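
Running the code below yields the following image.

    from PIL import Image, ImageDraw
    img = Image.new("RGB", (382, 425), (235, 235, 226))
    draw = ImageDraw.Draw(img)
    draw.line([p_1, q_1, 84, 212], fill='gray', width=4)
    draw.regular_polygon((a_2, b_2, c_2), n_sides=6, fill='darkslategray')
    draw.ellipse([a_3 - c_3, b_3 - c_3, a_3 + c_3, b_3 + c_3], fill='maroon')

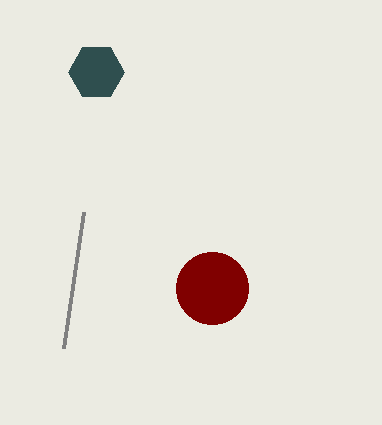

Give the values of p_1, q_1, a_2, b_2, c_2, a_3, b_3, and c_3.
p_1 = 64; q_1 = 348; a_2 = 96; b_2 = 72; c_2 = 28; a_3 = 212; b_3 = 288; c_3 = 36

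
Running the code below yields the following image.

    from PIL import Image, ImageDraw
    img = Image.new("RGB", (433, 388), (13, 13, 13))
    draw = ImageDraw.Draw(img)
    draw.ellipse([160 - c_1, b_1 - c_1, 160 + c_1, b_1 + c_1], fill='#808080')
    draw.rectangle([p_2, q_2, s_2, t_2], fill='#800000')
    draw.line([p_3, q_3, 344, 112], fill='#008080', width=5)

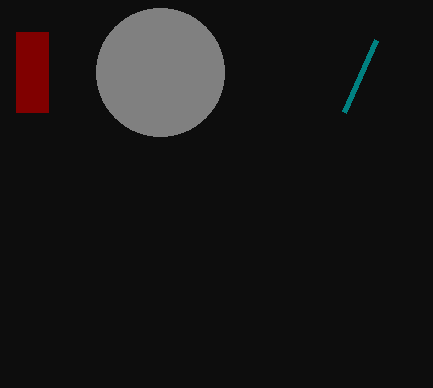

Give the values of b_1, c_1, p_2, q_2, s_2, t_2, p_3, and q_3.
b_1 = 72; c_1 = 64; p_2 = 16; q_2 = 32; s_2 = 48; t_2 = 112; p_3 = 376; q_3 = 40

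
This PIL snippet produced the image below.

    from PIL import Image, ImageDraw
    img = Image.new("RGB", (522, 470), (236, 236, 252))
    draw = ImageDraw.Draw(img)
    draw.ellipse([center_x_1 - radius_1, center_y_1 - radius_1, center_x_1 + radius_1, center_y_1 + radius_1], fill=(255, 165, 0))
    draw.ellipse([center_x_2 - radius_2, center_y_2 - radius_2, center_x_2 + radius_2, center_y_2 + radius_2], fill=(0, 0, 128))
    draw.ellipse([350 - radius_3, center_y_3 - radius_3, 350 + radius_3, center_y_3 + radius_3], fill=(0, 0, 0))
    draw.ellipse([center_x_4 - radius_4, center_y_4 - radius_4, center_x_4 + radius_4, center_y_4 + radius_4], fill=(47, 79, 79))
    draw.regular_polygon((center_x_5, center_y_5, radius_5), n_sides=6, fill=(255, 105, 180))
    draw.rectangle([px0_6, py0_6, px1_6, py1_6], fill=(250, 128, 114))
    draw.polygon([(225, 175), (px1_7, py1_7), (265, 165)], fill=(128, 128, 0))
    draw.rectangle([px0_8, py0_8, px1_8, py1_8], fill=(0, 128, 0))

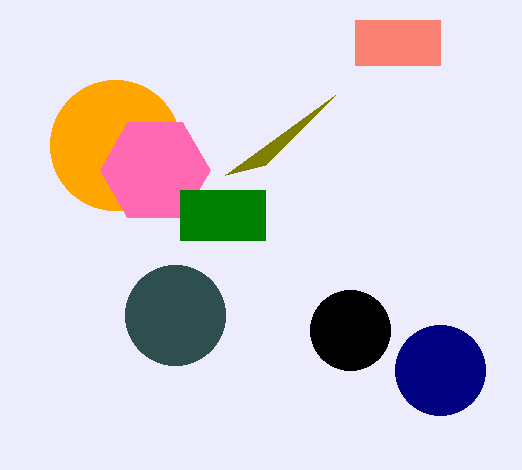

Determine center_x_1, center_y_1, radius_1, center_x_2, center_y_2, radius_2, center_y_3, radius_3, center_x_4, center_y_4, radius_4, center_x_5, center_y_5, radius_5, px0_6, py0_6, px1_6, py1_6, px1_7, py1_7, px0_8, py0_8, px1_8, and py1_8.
center_x_1 = 115; center_y_1 = 145; radius_1 = 65; center_x_2 = 440; center_y_2 = 370; radius_2 = 45; center_y_3 = 330; radius_3 = 40; center_x_4 = 175; center_y_4 = 315; radius_4 = 50; center_x_5 = 155; center_y_5 = 170; radius_5 = 55; px0_6 = 355; py0_6 = 20; px1_6 = 440; py1_6 = 65; px1_7 = 335; py1_7 = 95; px0_8 = 180; py0_8 = 190; px1_8 = 265; py1_8 = 240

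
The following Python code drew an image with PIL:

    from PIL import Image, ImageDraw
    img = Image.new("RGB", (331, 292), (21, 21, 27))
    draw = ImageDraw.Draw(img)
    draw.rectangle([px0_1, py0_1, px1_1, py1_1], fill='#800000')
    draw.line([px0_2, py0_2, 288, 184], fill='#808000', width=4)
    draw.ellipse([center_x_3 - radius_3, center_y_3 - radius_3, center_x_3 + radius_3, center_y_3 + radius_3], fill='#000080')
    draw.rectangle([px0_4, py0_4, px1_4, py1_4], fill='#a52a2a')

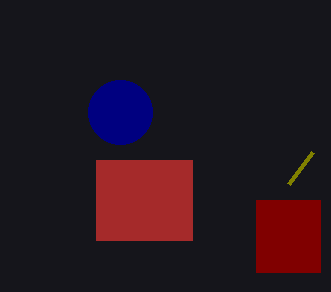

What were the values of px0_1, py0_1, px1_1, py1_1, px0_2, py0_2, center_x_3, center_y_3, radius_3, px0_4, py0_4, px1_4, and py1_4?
px0_1 = 256; py0_1 = 200; px1_1 = 320; py1_1 = 272; px0_2 = 312; py0_2 = 152; center_x_3 = 120; center_y_3 = 112; radius_3 = 32; px0_4 = 96; py0_4 = 160; px1_4 = 192; py1_4 = 240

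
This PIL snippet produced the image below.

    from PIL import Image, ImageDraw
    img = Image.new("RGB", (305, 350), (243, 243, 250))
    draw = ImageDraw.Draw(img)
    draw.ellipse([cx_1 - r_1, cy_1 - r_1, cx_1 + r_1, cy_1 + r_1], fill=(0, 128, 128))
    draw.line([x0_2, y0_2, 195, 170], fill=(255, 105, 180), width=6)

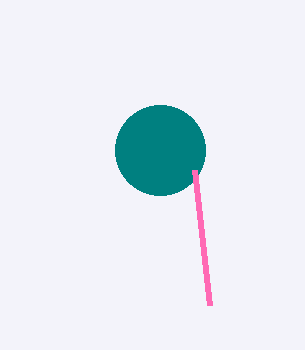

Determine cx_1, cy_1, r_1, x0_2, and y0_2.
cx_1 = 160
cy_1 = 150
r_1 = 45
x0_2 = 210
y0_2 = 305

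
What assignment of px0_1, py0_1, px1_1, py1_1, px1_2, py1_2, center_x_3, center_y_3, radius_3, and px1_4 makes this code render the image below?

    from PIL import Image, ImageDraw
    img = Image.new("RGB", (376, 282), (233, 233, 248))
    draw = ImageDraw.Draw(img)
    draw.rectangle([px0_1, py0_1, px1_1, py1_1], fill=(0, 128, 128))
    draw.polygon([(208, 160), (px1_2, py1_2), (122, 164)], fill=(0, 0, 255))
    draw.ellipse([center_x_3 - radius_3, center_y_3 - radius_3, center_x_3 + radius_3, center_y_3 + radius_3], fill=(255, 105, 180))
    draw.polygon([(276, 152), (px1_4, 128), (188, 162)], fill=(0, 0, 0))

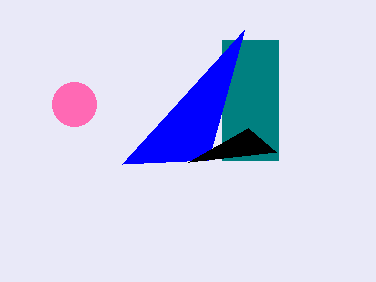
px0_1 = 222, py0_1 = 40, px1_1 = 278, py1_1 = 160, px1_2 = 244, py1_2 = 30, center_x_3 = 74, center_y_3 = 104, radius_3 = 22, px1_4 = 248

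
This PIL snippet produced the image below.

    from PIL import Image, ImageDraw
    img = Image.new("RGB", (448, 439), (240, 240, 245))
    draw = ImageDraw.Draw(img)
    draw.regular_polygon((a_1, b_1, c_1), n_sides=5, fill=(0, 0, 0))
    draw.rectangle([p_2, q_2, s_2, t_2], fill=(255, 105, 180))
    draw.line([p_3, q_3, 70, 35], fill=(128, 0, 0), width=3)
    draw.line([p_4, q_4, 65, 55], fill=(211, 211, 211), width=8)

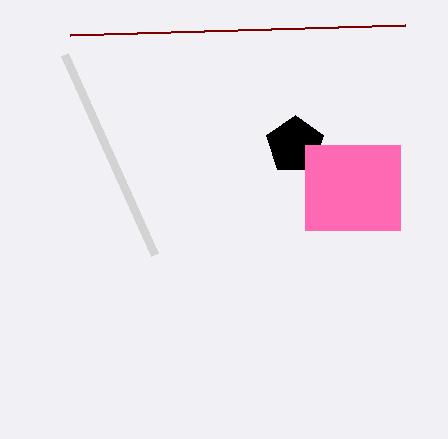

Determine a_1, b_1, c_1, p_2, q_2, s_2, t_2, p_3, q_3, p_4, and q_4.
a_1 = 295
b_1 = 145
c_1 = 30
p_2 = 305
q_2 = 145
s_2 = 400
t_2 = 230
p_3 = 405
q_3 = 25
p_4 = 155
q_4 = 255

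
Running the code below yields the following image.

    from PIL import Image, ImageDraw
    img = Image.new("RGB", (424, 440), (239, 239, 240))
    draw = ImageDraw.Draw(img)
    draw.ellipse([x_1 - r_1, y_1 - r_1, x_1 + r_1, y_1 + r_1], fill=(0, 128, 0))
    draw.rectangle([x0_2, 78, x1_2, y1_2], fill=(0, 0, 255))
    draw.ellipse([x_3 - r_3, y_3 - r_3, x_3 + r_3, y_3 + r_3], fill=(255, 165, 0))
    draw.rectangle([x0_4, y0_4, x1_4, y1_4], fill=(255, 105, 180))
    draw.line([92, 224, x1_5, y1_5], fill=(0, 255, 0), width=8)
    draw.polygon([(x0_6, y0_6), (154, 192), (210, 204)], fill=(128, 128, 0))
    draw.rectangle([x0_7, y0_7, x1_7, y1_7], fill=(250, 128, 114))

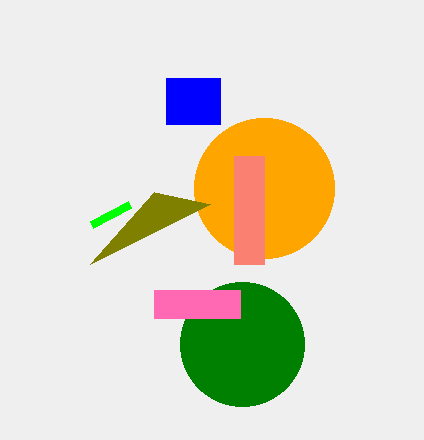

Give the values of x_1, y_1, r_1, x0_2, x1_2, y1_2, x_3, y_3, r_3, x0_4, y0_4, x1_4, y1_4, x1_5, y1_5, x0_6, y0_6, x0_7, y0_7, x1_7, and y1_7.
x_1 = 242; y_1 = 344; r_1 = 62; x0_2 = 166; x1_2 = 220; y1_2 = 124; x_3 = 264; y_3 = 188; r_3 = 70; x0_4 = 154; y0_4 = 290; x1_4 = 240; y1_4 = 318; x1_5 = 130; y1_5 = 204; x0_6 = 90; y0_6 = 264; x0_7 = 234; y0_7 = 156; x1_7 = 264; y1_7 = 264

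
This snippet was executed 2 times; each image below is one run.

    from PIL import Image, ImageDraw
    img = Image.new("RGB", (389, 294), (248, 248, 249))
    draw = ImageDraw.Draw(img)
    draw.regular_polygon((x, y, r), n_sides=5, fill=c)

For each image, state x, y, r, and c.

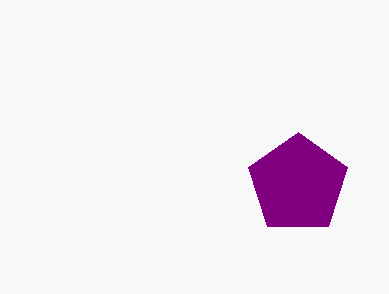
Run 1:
x = 298; y = 184; r = 52; c = 'purple'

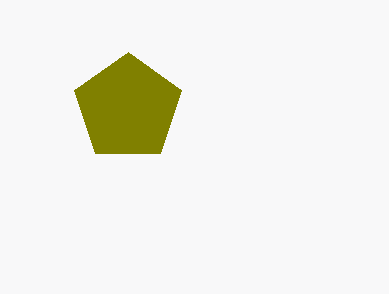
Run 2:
x = 128, y = 108, r = 56, c = 'olive'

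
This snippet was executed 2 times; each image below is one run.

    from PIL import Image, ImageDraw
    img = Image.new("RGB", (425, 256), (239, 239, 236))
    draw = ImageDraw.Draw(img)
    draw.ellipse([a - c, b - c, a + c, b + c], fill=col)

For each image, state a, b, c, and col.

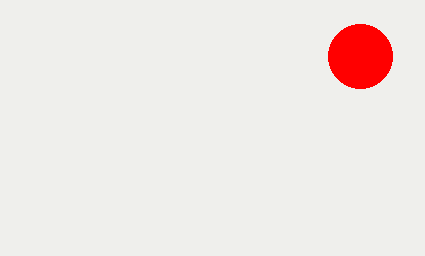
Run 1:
a = 360; b = 56; c = 32; col = 'red'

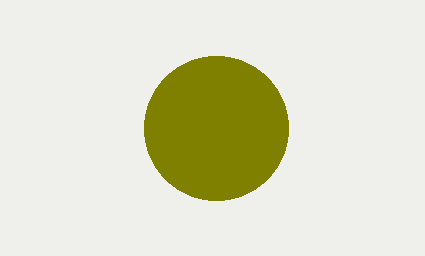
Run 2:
a = 216; b = 128; c = 72; col = 'olive'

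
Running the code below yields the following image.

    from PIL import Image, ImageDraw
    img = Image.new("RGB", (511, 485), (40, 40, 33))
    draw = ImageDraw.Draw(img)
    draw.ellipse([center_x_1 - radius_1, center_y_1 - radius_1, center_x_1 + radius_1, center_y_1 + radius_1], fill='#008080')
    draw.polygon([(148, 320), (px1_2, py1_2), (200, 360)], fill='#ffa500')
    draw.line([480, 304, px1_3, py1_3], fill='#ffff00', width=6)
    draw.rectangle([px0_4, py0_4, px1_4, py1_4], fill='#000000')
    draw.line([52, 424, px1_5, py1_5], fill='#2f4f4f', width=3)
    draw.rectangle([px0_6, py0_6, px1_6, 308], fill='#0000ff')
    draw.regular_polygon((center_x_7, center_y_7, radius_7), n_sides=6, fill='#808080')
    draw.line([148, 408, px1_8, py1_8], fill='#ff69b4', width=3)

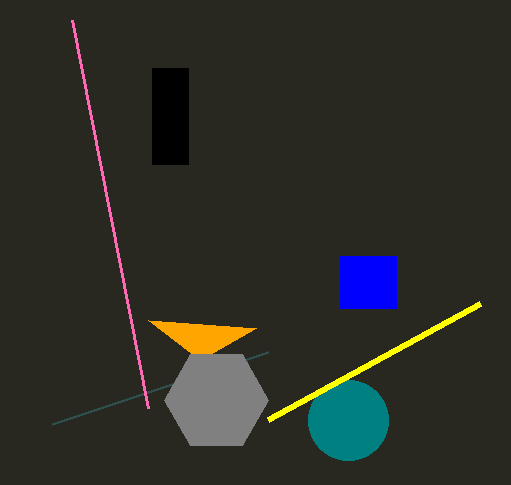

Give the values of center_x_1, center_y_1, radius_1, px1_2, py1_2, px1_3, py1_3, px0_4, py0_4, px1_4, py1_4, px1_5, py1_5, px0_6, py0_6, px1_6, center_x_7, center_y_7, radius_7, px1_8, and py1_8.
center_x_1 = 348
center_y_1 = 420
radius_1 = 40
px1_2 = 256
py1_2 = 328
px1_3 = 268
py1_3 = 420
px0_4 = 152
py0_4 = 68
px1_4 = 188
py1_4 = 164
px1_5 = 268
py1_5 = 352
px0_6 = 340
py0_6 = 256
px1_6 = 396
center_x_7 = 216
center_y_7 = 400
radius_7 = 52
px1_8 = 72
py1_8 = 20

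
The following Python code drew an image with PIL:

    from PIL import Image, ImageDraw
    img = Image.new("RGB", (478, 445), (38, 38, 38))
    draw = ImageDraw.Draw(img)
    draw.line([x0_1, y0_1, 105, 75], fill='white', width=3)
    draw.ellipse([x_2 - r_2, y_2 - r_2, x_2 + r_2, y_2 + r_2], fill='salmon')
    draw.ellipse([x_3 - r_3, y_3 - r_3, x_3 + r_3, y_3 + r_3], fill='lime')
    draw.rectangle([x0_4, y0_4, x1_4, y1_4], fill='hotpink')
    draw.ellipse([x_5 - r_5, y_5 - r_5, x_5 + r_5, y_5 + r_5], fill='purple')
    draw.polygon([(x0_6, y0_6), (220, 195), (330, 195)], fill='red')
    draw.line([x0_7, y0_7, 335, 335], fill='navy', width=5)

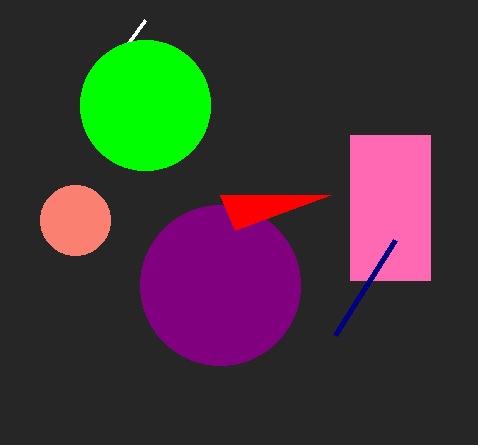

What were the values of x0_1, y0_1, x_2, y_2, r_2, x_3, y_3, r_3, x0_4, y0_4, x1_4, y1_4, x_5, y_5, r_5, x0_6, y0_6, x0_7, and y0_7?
x0_1 = 145, y0_1 = 20, x_2 = 75, y_2 = 220, r_2 = 35, x_3 = 145, y_3 = 105, r_3 = 65, x0_4 = 350, y0_4 = 135, x1_4 = 430, y1_4 = 280, x_5 = 220, y_5 = 285, r_5 = 80, x0_6 = 235, y0_6 = 230, x0_7 = 395, y0_7 = 240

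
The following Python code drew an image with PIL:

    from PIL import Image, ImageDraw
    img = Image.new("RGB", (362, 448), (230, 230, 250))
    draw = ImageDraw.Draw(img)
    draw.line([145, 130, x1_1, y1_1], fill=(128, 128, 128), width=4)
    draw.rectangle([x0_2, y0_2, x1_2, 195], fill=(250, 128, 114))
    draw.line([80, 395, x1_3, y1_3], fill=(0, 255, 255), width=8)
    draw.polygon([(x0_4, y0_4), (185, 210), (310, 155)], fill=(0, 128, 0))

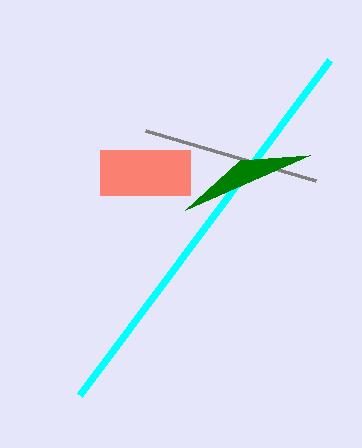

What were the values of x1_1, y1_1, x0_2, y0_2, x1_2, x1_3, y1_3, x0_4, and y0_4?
x1_1 = 315; y1_1 = 180; x0_2 = 100; y0_2 = 150; x1_2 = 190; x1_3 = 330; y1_3 = 60; x0_4 = 240; y0_4 = 160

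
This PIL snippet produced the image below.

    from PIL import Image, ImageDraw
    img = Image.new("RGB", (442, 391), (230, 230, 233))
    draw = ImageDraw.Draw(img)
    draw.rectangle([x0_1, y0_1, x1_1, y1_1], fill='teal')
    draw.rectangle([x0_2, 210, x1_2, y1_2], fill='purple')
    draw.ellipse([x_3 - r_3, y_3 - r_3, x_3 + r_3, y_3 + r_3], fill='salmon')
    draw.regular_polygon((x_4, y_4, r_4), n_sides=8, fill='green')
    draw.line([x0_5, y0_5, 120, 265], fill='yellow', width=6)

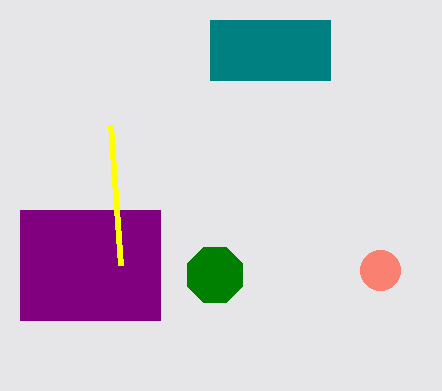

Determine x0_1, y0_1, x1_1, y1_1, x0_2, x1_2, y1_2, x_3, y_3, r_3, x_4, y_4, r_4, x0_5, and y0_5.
x0_1 = 210
y0_1 = 20
x1_1 = 330
y1_1 = 80
x0_2 = 20
x1_2 = 160
y1_2 = 320
x_3 = 380
y_3 = 270
r_3 = 20
x_4 = 215
y_4 = 275
r_4 = 30
x0_5 = 110
y0_5 = 125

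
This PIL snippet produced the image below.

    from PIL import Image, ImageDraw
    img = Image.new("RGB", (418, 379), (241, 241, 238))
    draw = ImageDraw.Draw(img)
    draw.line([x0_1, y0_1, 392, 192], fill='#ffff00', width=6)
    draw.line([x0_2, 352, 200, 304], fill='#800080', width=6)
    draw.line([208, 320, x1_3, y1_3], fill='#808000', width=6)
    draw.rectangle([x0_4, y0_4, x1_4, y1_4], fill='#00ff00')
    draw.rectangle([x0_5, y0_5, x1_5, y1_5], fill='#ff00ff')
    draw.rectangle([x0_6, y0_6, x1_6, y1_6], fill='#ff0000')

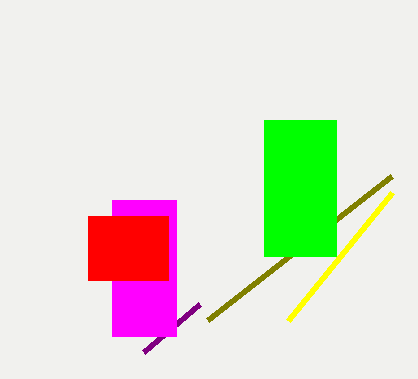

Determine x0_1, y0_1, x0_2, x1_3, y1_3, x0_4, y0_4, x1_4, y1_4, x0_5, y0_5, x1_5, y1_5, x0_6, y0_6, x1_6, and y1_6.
x0_1 = 288
y0_1 = 320
x0_2 = 144
x1_3 = 392
y1_3 = 176
x0_4 = 264
y0_4 = 120
x1_4 = 336
y1_4 = 256
x0_5 = 112
y0_5 = 200
x1_5 = 176
y1_5 = 336
x0_6 = 88
y0_6 = 216
x1_6 = 168
y1_6 = 280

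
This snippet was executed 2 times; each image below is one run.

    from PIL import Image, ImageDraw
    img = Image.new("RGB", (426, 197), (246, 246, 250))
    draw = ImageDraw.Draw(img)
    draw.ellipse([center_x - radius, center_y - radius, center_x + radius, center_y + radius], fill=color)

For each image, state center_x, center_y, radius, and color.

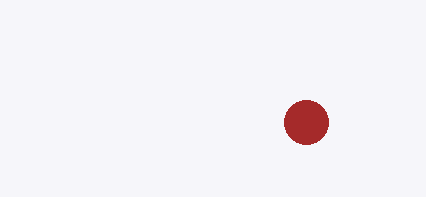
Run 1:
center_x = 306, center_y = 122, radius = 22, color = 'brown'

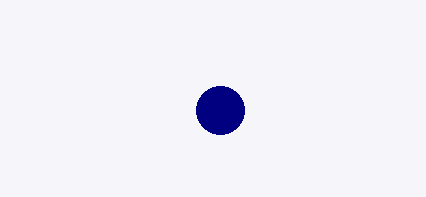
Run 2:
center_x = 220; center_y = 110; radius = 24; color = 'navy'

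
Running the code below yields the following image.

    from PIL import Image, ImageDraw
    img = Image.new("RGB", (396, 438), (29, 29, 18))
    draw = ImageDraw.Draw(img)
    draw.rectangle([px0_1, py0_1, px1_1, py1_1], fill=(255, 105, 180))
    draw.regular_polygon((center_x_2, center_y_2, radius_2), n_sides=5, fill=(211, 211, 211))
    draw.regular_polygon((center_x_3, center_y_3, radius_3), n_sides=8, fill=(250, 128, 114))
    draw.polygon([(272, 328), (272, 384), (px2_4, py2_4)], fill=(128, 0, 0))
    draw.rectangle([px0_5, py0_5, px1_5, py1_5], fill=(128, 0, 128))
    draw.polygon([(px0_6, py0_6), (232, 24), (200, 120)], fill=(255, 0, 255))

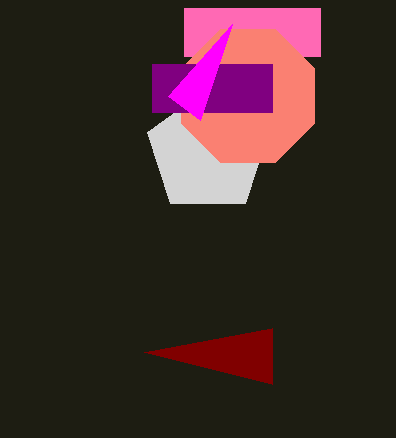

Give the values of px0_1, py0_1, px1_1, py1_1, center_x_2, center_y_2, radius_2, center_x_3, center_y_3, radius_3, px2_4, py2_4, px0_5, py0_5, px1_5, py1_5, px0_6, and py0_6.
px0_1 = 184; py0_1 = 8; px1_1 = 320; py1_1 = 56; center_x_2 = 208; center_y_2 = 152; radius_2 = 64; center_x_3 = 248; center_y_3 = 96; radius_3 = 72; px2_4 = 144; py2_4 = 352; px0_5 = 152; py0_5 = 64; px1_5 = 272; py1_5 = 112; px0_6 = 168; py0_6 = 96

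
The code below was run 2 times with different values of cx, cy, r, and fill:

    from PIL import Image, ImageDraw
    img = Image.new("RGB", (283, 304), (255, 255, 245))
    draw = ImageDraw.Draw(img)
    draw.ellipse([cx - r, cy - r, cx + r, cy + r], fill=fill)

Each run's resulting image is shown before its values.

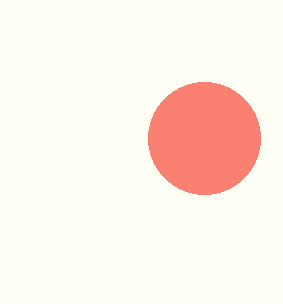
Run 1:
cx = 204; cy = 138; r = 56; fill = 'salmon'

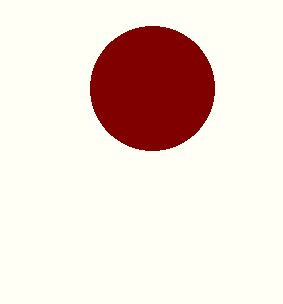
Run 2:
cx = 152, cy = 88, r = 62, fill = 'maroon'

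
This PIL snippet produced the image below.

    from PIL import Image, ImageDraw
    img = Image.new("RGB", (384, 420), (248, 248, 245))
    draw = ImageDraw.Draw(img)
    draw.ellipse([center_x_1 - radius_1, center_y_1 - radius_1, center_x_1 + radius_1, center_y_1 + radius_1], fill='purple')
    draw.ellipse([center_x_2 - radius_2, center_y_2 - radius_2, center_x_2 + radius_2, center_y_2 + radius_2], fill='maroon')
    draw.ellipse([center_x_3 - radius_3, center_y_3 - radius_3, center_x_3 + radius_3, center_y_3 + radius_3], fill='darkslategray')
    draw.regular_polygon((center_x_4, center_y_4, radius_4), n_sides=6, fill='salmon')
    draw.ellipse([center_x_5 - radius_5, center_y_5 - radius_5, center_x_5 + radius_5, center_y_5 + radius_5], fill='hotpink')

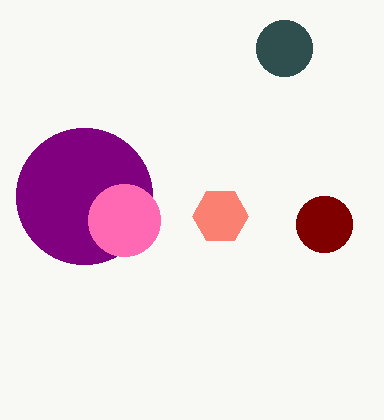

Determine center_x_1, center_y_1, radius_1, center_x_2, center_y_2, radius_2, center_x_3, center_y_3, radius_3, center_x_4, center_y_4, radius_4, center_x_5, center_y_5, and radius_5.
center_x_1 = 84
center_y_1 = 196
radius_1 = 68
center_x_2 = 324
center_y_2 = 224
radius_2 = 28
center_x_3 = 284
center_y_3 = 48
radius_3 = 28
center_x_4 = 220
center_y_4 = 216
radius_4 = 28
center_x_5 = 124
center_y_5 = 220
radius_5 = 36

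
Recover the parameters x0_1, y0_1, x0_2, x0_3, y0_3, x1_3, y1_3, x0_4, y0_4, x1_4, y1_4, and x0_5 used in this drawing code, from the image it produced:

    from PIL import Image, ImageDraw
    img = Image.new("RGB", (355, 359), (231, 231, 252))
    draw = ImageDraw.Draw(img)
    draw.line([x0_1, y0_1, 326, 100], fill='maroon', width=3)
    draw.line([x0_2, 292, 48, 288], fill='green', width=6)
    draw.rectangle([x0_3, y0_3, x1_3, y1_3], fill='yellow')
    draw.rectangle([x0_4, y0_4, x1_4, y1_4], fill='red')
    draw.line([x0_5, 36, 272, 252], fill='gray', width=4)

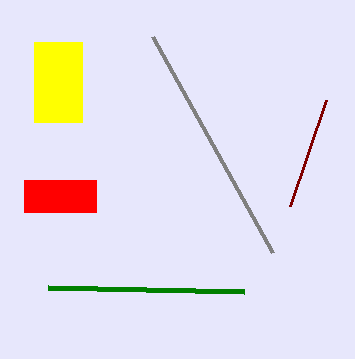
x0_1 = 290, y0_1 = 206, x0_2 = 244, x0_3 = 34, y0_3 = 42, x1_3 = 82, y1_3 = 122, x0_4 = 24, y0_4 = 180, x1_4 = 96, y1_4 = 212, x0_5 = 152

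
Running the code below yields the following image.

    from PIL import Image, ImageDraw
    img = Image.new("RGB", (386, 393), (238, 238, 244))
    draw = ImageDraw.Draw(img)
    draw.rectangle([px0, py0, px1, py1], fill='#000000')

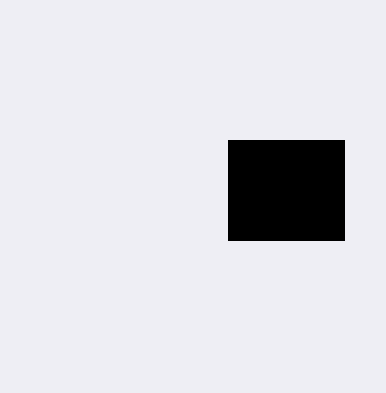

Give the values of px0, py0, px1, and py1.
px0 = 228; py0 = 140; px1 = 344; py1 = 240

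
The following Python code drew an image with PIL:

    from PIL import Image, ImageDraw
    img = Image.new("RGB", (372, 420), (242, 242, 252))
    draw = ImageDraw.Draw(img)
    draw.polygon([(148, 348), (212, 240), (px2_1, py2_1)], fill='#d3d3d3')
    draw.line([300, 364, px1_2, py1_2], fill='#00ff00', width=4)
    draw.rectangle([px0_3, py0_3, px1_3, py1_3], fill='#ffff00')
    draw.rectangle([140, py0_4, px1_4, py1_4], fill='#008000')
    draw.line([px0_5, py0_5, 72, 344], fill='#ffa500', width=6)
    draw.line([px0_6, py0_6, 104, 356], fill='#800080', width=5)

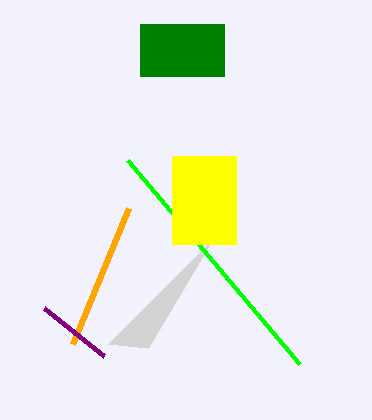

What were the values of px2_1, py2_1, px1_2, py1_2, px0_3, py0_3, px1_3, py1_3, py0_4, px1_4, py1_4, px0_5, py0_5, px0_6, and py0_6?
px2_1 = 108, py2_1 = 344, px1_2 = 128, py1_2 = 160, px0_3 = 172, py0_3 = 156, px1_3 = 236, py1_3 = 244, py0_4 = 24, px1_4 = 224, py1_4 = 76, px0_5 = 128, py0_5 = 208, px0_6 = 44, py0_6 = 308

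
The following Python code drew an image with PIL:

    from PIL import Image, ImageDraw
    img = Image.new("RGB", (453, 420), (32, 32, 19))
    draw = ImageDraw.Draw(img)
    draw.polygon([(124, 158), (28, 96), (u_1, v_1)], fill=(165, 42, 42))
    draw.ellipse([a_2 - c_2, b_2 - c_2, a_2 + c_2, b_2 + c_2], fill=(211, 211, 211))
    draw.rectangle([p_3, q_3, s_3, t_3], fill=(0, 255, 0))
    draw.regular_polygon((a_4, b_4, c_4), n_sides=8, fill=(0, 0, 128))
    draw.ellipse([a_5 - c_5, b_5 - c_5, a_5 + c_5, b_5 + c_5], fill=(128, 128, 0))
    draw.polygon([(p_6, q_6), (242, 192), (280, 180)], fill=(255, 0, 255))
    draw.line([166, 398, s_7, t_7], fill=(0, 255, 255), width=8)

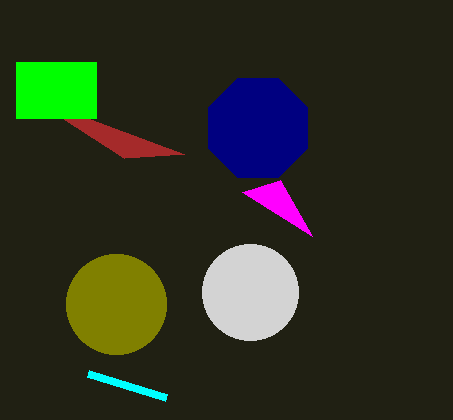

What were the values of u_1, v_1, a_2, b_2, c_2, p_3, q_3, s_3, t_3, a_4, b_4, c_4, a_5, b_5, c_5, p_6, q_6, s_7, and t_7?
u_1 = 184; v_1 = 154; a_2 = 250; b_2 = 292; c_2 = 48; p_3 = 16; q_3 = 62; s_3 = 96; t_3 = 118; a_4 = 258; b_4 = 128; c_4 = 54; a_5 = 116; b_5 = 304; c_5 = 50; p_6 = 312; q_6 = 236; s_7 = 88; t_7 = 374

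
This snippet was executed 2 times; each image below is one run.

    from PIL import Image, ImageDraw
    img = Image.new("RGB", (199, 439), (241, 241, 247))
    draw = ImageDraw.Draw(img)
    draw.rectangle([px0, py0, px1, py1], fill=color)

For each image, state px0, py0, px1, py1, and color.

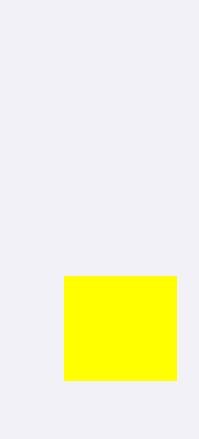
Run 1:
px0 = 64, py0 = 276, px1 = 176, py1 = 380, color = 'yellow'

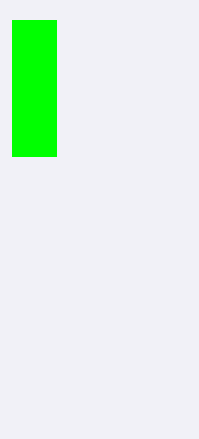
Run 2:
px0 = 12, py0 = 20, px1 = 56, py1 = 156, color = 'lime'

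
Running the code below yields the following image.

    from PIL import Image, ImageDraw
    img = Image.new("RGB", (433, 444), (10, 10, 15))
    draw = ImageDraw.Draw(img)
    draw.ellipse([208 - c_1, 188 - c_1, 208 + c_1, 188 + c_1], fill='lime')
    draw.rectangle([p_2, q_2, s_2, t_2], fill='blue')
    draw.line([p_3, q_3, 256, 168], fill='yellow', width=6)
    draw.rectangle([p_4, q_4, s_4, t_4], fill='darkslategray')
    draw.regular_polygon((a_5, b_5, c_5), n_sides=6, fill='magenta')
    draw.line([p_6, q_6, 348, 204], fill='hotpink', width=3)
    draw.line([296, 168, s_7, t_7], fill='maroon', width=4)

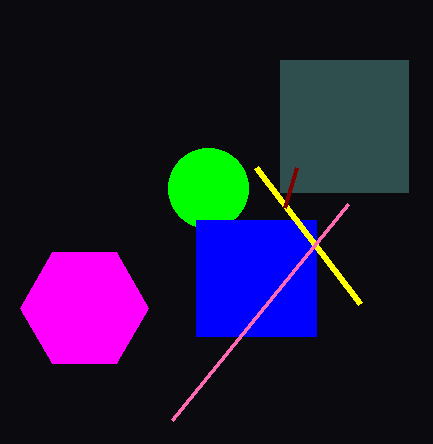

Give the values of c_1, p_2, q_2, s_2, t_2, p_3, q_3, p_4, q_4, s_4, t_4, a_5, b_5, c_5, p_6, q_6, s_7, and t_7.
c_1 = 40, p_2 = 196, q_2 = 220, s_2 = 316, t_2 = 336, p_3 = 360, q_3 = 304, p_4 = 280, q_4 = 60, s_4 = 408, t_4 = 192, a_5 = 84, b_5 = 308, c_5 = 64, p_6 = 172, q_6 = 420, s_7 = 284, t_7 = 208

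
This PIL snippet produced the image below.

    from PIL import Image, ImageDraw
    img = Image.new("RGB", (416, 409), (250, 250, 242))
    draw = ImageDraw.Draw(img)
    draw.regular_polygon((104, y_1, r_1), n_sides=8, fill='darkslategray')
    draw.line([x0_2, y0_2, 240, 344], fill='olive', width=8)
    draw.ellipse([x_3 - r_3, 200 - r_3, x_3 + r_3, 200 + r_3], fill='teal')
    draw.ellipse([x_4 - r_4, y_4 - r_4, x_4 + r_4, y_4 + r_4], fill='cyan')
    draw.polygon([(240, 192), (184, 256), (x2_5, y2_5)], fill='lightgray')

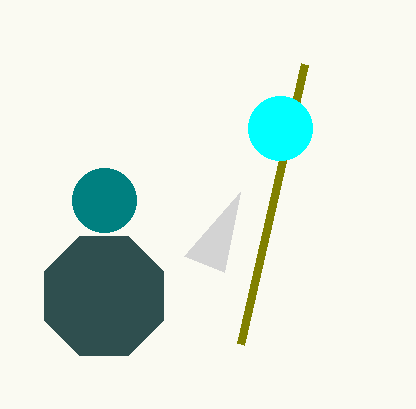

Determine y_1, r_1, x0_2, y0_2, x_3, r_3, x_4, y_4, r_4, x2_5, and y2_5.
y_1 = 296
r_1 = 64
x0_2 = 304
y0_2 = 64
x_3 = 104
r_3 = 32
x_4 = 280
y_4 = 128
r_4 = 32
x2_5 = 224
y2_5 = 272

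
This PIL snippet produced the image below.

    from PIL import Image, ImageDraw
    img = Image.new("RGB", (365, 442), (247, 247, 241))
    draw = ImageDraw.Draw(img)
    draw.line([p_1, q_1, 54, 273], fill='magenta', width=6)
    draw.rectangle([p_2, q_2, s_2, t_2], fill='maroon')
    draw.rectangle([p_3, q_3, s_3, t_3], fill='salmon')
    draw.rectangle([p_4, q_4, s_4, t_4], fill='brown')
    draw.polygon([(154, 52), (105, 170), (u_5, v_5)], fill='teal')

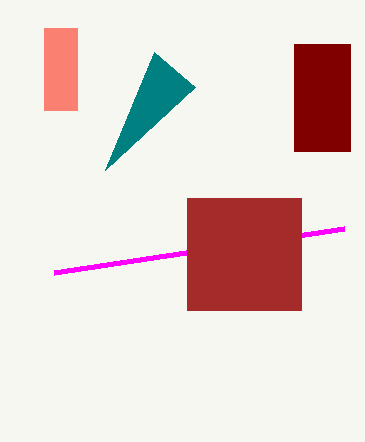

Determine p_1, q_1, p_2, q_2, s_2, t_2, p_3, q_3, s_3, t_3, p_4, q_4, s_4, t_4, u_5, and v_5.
p_1 = 344, q_1 = 229, p_2 = 294, q_2 = 44, s_2 = 350, t_2 = 151, p_3 = 44, q_3 = 28, s_3 = 77, t_3 = 110, p_4 = 187, q_4 = 198, s_4 = 301, t_4 = 310, u_5 = 195, v_5 = 87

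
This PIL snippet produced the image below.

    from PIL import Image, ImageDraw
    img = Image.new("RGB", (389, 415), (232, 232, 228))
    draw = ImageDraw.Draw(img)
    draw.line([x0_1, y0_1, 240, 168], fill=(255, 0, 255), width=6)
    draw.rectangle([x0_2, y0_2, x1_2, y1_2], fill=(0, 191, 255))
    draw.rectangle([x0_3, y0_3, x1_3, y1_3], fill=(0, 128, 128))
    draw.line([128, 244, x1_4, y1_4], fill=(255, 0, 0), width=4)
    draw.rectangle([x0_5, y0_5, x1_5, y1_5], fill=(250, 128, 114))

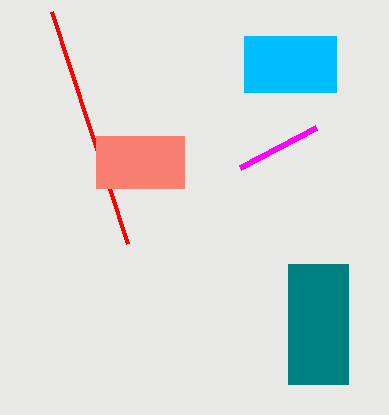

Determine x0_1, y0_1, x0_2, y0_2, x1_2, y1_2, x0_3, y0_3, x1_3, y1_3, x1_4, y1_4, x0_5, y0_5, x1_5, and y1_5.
x0_1 = 316; y0_1 = 128; x0_2 = 244; y0_2 = 36; x1_2 = 336; y1_2 = 92; x0_3 = 288; y0_3 = 264; x1_3 = 348; y1_3 = 384; x1_4 = 52; y1_4 = 12; x0_5 = 96; y0_5 = 136; x1_5 = 184; y1_5 = 188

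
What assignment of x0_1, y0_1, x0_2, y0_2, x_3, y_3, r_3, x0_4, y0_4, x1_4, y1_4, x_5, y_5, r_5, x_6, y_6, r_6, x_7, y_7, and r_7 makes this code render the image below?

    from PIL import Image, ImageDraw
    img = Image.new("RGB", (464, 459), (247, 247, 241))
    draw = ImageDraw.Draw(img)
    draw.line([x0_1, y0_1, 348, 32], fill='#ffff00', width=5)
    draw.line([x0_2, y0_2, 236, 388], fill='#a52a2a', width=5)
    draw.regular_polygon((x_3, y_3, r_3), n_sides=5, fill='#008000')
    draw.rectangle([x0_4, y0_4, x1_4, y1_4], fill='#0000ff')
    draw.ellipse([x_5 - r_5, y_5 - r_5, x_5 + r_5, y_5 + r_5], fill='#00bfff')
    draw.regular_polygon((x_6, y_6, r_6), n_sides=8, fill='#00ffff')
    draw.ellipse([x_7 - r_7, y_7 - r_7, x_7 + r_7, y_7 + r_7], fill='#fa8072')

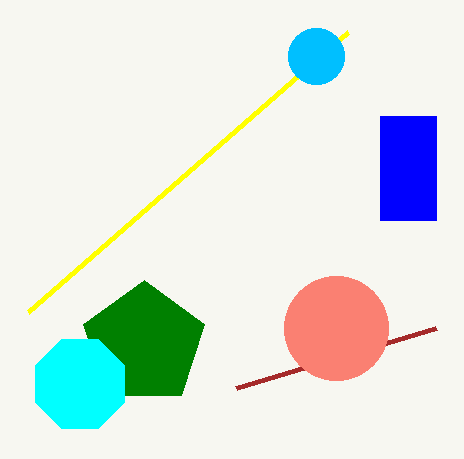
x0_1 = 28, y0_1 = 312, x0_2 = 436, y0_2 = 328, x_3 = 144, y_3 = 344, r_3 = 64, x0_4 = 380, y0_4 = 116, x1_4 = 436, y1_4 = 220, x_5 = 316, y_5 = 56, r_5 = 28, x_6 = 80, y_6 = 384, r_6 = 48, x_7 = 336, y_7 = 328, r_7 = 52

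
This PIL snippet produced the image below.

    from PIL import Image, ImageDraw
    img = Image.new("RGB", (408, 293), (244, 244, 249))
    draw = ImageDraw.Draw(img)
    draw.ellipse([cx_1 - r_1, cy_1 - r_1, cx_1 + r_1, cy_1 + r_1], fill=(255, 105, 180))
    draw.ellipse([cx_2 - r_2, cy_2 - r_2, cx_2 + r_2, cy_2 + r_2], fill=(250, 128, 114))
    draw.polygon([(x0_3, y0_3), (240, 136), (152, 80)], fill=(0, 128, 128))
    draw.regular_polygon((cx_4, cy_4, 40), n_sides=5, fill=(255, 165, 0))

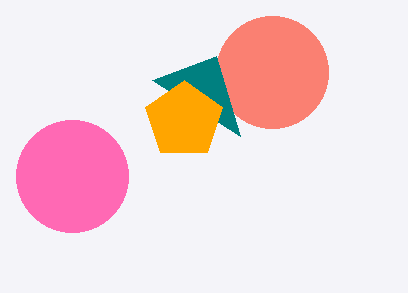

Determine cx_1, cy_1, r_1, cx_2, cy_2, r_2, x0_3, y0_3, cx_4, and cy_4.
cx_1 = 72, cy_1 = 176, r_1 = 56, cx_2 = 272, cy_2 = 72, r_2 = 56, x0_3 = 216, y0_3 = 56, cx_4 = 184, cy_4 = 120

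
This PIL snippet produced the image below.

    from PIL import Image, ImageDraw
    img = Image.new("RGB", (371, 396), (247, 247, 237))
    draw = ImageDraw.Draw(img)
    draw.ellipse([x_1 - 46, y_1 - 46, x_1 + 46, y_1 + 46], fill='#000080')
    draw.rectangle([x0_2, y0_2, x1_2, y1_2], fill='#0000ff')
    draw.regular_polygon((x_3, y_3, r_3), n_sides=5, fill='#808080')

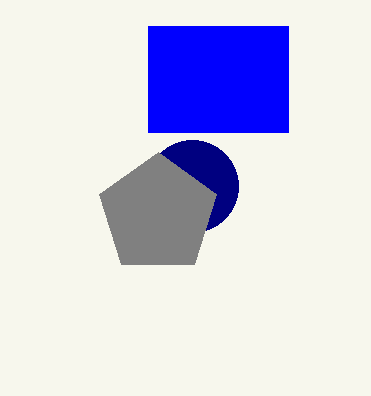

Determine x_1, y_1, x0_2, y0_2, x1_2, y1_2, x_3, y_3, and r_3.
x_1 = 192
y_1 = 186
x0_2 = 148
y0_2 = 26
x1_2 = 288
y1_2 = 132
x_3 = 158
y_3 = 214
r_3 = 62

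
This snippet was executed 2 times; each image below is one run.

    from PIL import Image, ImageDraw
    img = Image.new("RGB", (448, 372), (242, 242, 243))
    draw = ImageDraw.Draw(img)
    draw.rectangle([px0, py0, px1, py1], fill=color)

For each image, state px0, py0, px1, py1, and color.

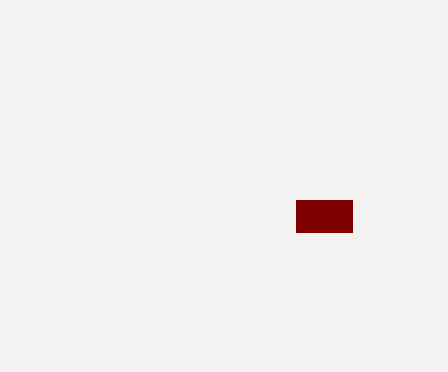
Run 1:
px0 = 296, py0 = 200, px1 = 352, py1 = 232, color = 'maroon'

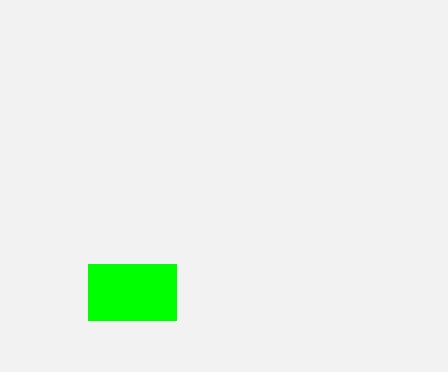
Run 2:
px0 = 88; py0 = 264; px1 = 176; py1 = 320; color = 'lime'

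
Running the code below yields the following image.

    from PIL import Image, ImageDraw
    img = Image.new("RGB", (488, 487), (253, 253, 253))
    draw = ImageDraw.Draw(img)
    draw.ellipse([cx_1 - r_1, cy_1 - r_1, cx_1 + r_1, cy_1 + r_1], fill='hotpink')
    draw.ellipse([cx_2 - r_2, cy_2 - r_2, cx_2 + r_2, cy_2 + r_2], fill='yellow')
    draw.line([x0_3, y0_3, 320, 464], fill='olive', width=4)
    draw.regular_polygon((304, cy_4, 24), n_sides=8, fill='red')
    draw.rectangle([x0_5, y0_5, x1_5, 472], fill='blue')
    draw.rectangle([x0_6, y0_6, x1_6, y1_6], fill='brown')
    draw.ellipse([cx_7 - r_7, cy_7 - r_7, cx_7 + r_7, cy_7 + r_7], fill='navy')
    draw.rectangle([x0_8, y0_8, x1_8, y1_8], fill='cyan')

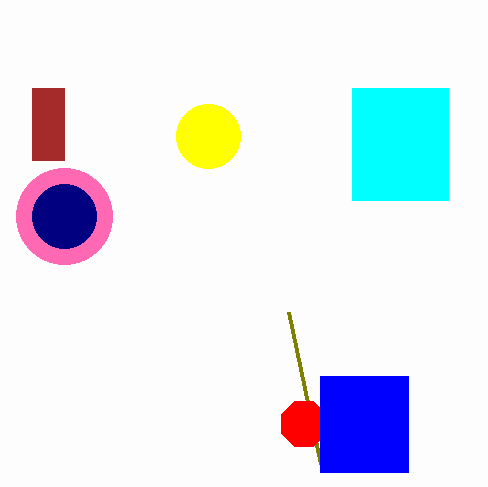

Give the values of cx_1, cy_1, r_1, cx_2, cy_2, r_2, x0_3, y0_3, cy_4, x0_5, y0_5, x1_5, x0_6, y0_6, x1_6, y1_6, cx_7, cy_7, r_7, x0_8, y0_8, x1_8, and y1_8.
cx_1 = 64; cy_1 = 216; r_1 = 48; cx_2 = 208; cy_2 = 136; r_2 = 32; x0_3 = 288; y0_3 = 312; cy_4 = 424; x0_5 = 320; y0_5 = 376; x1_5 = 408; x0_6 = 32; y0_6 = 88; x1_6 = 64; y1_6 = 160; cx_7 = 64; cy_7 = 216; r_7 = 32; x0_8 = 352; y0_8 = 88; x1_8 = 448; y1_8 = 200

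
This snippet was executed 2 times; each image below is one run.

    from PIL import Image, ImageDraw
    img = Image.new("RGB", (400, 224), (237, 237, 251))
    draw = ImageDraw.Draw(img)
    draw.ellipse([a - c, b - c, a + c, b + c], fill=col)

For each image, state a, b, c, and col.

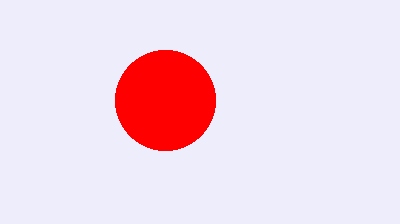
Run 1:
a = 165; b = 100; c = 50; col = 'red'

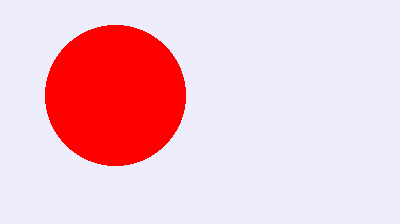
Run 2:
a = 115; b = 95; c = 70; col = 'red'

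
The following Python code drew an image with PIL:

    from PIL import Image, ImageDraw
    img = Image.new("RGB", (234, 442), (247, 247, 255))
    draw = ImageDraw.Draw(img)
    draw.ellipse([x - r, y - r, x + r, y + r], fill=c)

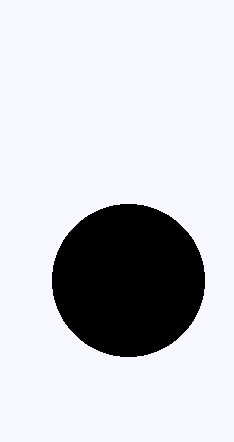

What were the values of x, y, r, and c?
x = 128
y = 280
r = 76
c = 'black'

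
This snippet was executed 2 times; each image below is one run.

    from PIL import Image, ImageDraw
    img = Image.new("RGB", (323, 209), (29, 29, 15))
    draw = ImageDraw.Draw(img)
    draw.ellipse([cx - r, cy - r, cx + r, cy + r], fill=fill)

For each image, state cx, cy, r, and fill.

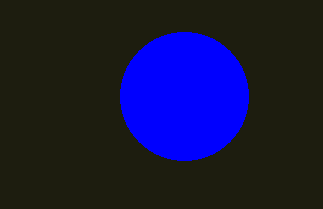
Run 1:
cx = 184
cy = 96
r = 64
fill = 'blue'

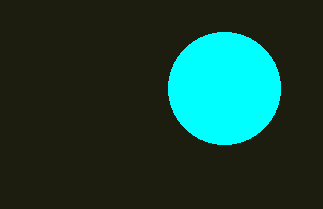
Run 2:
cx = 224
cy = 88
r = 56
fill = 'cyan'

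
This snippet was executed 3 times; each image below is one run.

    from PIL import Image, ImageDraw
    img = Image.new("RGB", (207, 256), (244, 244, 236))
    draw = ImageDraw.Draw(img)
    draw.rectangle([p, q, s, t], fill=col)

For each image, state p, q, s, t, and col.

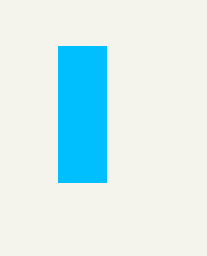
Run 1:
p = 58; q = 46; s = 106; t = 182; col = 'deepskyblue'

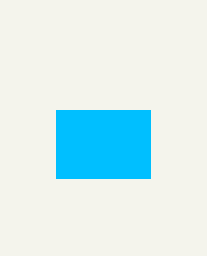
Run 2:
p = 56
q = 110
s = 150
t = 178
col = 'deepskyblue'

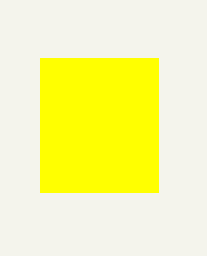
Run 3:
p = 40
q = 58
s = 158
t = 192
col = 'yellow'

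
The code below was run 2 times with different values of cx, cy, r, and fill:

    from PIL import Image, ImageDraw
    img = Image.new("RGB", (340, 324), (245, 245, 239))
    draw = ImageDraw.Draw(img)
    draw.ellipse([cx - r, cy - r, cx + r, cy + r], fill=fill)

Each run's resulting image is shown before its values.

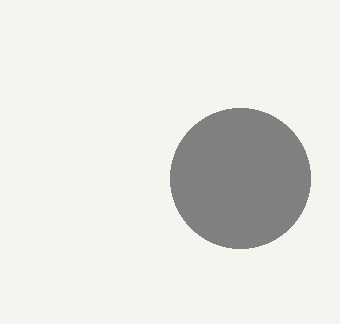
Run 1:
cx = 240; cy = 178; r = 70; fill = 'gray'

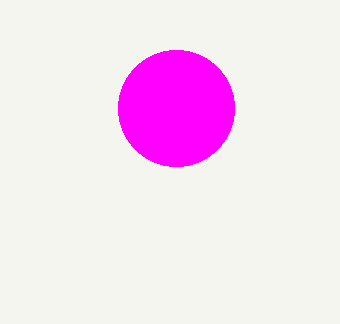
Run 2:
cx = 176, cy = 108, r = 58, fill = 'magenta'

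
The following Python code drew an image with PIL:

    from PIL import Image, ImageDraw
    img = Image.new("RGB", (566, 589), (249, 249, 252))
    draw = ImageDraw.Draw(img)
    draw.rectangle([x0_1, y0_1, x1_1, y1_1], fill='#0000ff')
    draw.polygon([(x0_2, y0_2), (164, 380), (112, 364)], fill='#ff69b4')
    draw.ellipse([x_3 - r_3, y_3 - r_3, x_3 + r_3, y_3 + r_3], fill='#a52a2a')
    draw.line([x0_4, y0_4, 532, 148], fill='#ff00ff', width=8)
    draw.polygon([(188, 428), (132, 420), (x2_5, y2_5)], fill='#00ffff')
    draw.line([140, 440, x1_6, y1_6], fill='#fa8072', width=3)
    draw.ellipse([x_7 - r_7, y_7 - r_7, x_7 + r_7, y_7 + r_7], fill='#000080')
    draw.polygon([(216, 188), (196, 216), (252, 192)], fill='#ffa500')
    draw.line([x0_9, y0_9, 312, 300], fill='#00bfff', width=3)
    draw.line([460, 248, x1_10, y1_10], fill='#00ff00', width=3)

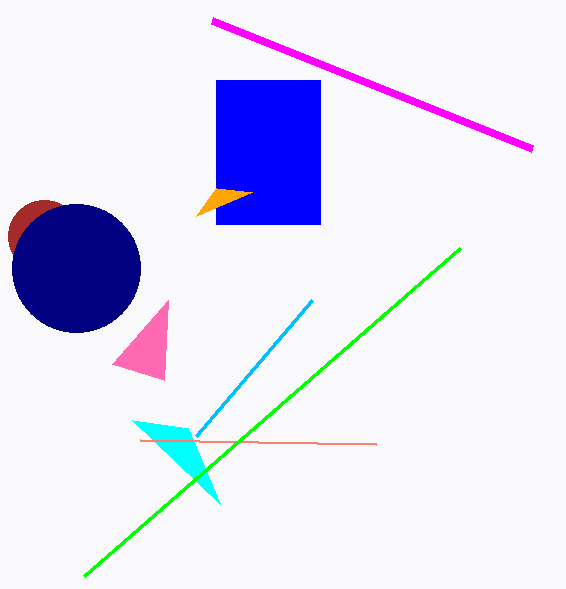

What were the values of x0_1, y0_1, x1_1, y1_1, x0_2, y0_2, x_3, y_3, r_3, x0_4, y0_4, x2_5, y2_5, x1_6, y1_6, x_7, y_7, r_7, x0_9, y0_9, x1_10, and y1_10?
x0_1 = 216, y0_1 = 80, x1_1 = 320, y1_1 = 224, x0_2 = 168, y0_2 = 300, x_3 = 44, y_3 = 236, r_3 = 36, x0_4 = 212, y0_4 = 20, x2_5 = 220, y2_5 = 504, x1_6 = 376, y1_6 = 444, x_7 = 76, y_7 = 268, r_7 = 64, x0_9 = 196, y0_9 = 436, x1_10 = 84, y1_10 = 576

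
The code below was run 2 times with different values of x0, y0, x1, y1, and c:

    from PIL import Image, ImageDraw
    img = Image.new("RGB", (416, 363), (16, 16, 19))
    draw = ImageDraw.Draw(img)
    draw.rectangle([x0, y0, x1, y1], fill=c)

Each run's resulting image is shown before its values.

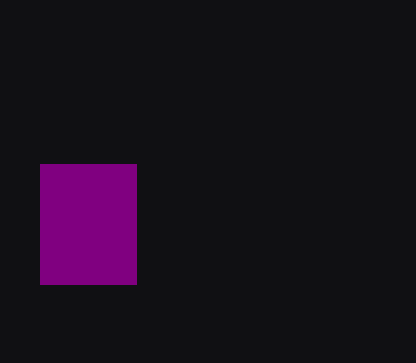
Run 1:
x0 = 40, y0 = 164, x1 = 136, y1 = 284, c = 'purple'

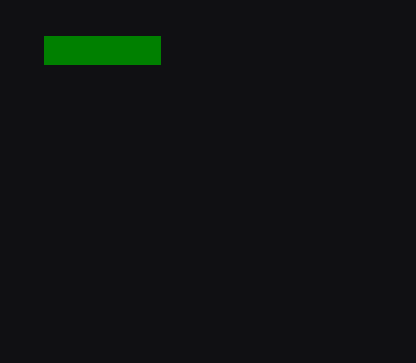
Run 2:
x0 = 44; y0 = 36; x1 = 160; y1 = 64; c = 'green'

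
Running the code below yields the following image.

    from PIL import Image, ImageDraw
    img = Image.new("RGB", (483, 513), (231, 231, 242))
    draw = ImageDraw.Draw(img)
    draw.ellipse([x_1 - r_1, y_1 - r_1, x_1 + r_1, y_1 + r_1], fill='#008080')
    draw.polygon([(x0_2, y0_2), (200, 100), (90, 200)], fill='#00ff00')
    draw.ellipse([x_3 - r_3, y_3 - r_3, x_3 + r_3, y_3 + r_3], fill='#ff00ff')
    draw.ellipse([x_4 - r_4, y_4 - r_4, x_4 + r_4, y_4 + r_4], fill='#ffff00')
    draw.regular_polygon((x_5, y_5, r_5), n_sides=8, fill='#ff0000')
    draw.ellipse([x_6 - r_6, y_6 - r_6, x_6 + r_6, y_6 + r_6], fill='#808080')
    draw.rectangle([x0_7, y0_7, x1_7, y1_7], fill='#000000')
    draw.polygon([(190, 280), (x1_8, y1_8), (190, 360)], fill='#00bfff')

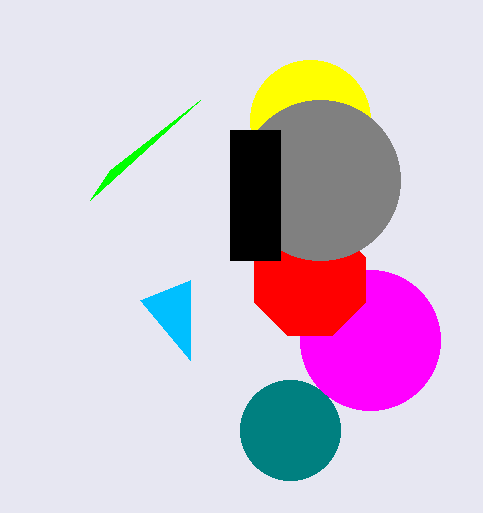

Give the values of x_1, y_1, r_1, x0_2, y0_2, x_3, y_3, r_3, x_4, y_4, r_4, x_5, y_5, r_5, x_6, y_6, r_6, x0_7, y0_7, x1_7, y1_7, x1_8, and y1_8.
x_1 = 290; y_1 = 430; r_1 = 50; x0_2 = 110; y0_2 = 170; x_3 = 370; y_3 = 340; r_3 = 70; x_4 = 310; y_4 = 120; r_4 = 60; x_5 = 310; y_5 = 280; r_5 = 60; x_6 = 320; y_6 = 180; r_6 = 80; x0_7 = 230; y0_7 = 130; x1_7 = 280; y1_7 = 260; x1_8 = 140; y1_8 = 300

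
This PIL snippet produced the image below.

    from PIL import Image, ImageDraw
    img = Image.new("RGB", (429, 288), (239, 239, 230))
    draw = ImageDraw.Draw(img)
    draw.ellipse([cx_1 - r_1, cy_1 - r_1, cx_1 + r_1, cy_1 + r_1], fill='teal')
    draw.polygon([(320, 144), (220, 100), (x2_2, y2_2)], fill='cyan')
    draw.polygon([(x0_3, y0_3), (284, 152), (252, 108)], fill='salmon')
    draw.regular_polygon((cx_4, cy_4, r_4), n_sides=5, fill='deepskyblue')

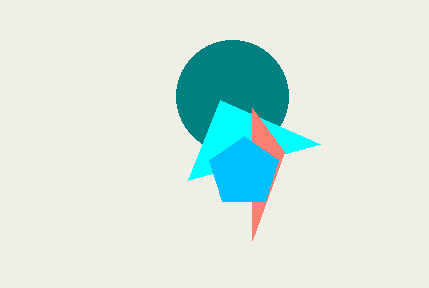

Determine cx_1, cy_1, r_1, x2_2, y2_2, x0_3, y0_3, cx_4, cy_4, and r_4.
cx_1 = 232; cy_1 = 96; r_1 = 56; x2_2 = 188; y2_2 = 180; x0_3 = 252; y0_3 = 240; cx_4 = 244; cy_4 = 172; r_4 = 36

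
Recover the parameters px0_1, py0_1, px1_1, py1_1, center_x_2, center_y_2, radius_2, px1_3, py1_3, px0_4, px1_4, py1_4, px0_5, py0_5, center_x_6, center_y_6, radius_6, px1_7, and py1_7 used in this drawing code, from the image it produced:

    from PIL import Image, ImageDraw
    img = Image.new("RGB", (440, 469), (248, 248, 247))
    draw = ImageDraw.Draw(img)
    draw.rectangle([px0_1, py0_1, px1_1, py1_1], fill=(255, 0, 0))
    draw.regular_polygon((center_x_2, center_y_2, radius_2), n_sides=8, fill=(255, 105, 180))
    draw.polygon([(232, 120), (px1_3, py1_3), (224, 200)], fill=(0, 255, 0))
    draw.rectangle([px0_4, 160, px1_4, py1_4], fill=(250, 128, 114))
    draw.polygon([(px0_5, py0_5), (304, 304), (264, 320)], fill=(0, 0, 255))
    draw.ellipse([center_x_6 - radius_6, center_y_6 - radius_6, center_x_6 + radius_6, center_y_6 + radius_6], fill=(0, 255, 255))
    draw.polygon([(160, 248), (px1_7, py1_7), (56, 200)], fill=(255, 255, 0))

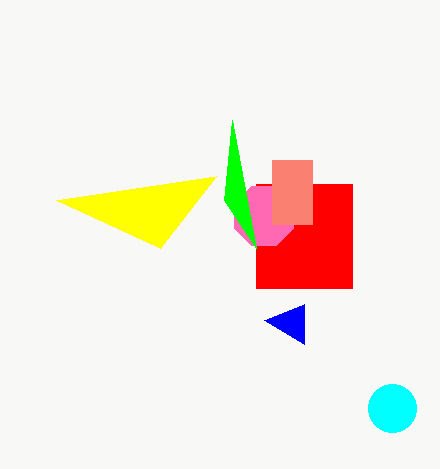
px0_1 = 256, py0_1 = 184, px1_1 = 352, py1_1 = 288, center_x_2 = 264, center_y_2 = 216, radius_2 = 32, px1_3 = 256, py1_3 = 248, px0_4 = 272, px1_4 = 312, py1_4 = 224, px0_5 = 304, py0_5 = 344, center_x_6 = 392, center_y_6 = 408, radius_6 = 24, px1_7 = 216, py1_7 = 176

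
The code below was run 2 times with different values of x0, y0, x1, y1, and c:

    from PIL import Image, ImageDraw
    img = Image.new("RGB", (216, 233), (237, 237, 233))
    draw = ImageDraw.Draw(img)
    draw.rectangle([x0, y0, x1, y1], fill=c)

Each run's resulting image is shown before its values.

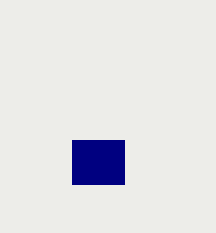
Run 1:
x0 = 72; y0 = 140; x1 = 124; y1 = 184; c = 'navy'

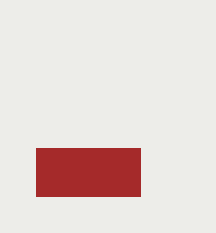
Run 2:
x0 = 36; y0 = 148; x1 = 140; y1 = 196; c = 'brown'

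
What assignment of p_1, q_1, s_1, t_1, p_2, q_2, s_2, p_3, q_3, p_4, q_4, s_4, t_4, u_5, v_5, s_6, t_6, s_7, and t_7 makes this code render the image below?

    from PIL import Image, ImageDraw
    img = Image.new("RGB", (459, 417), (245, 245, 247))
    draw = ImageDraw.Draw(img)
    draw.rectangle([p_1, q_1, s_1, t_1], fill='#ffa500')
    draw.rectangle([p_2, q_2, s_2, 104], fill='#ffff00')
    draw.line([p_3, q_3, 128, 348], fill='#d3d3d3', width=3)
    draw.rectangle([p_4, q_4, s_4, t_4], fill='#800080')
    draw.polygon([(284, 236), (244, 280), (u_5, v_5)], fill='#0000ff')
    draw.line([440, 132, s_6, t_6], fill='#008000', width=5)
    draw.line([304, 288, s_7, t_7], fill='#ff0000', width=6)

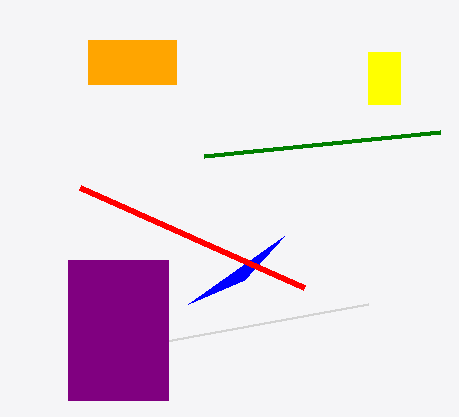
p_1 = 88; q_1 = 40; s_1 = 176; t_1 = 84; p_2 = 368; q_2 = 52; s_2 = 400; p_3 = 368; q_3 = 304; p_4 = 68; q_4 = 260; s_4 = 168; t_4 = 400; u_5 = 188; v_5 = 304; s_6 = 204; t_6 = 156; s_7 = 80; t_7 = 188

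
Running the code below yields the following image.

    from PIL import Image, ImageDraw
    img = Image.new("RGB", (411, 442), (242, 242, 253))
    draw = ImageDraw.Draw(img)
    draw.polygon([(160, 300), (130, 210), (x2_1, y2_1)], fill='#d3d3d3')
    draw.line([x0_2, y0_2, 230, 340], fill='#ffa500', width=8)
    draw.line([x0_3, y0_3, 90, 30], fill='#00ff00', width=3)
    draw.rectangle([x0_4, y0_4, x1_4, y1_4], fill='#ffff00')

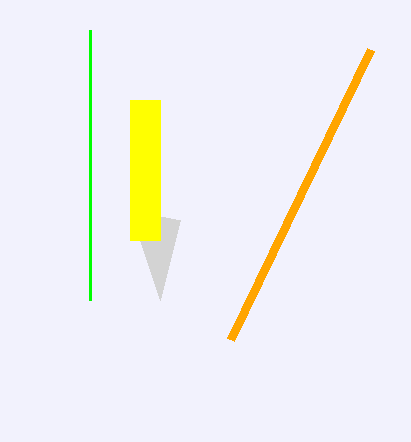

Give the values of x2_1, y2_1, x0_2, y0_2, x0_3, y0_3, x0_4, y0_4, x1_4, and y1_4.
x2_1 = 180; y2_1 = 220; x0_2 = 370; y0_2 = 50; x0_3 = 90; y0_3 = 300; x0_4 = 130; y0_4 = 100; x1_4 = 160; y1_4 = 240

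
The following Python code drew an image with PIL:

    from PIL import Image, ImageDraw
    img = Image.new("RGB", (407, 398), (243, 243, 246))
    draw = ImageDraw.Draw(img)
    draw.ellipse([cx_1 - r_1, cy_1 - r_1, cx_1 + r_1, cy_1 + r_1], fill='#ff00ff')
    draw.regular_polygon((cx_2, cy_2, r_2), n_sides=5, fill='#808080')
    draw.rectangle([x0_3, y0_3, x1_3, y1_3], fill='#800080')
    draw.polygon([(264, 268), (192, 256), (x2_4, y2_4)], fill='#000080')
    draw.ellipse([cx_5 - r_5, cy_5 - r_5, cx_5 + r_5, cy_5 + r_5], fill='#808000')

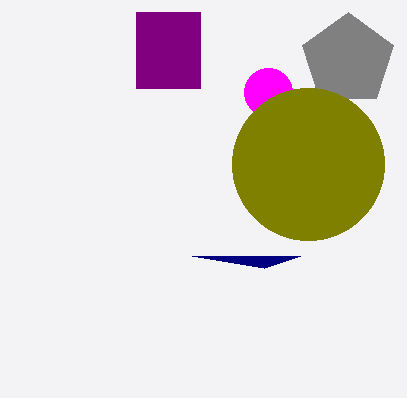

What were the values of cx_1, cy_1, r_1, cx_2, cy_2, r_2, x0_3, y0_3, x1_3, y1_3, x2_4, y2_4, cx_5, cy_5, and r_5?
cx_1 = 268
cy_1 = 92
r_1 = 24
cx_2 = 348
cy_2 = 60
r_2 = 48
x0_3 = 136
y0_3 = 12
x1_3 = 200
y1_3 = 88
x2_4 = 300
y2_4 = 256
cx_5 = 308
cy_5 = 164
r_5 = 76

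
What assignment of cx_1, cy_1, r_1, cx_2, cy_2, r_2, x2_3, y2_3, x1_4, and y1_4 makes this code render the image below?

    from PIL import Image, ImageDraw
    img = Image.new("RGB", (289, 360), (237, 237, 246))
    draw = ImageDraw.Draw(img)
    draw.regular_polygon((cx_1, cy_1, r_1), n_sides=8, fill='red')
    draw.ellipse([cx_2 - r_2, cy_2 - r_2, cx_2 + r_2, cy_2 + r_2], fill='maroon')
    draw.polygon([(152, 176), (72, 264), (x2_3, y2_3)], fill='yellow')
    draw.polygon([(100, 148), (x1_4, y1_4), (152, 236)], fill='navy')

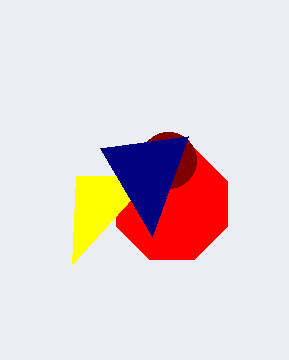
cx_1 = 172
cy_1 = 204
r_1 = 60
cx_2 = 168
cy_2 = 160
r_2 = 28
x2_3 = 76
y2_3 = 176
x1_4 = 188
y1_4 = 136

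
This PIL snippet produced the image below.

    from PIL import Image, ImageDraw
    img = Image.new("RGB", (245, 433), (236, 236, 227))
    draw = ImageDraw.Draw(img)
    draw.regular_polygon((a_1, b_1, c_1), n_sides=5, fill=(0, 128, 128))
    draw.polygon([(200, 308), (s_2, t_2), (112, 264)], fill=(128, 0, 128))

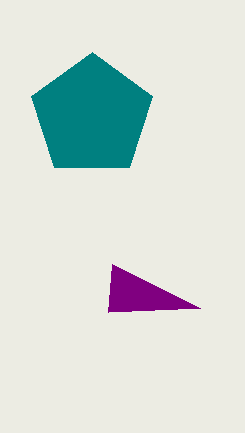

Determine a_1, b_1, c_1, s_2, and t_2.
a_1 = 92; b_1 = 116; c_1 = 64; s_2 = 108; t_2 = 312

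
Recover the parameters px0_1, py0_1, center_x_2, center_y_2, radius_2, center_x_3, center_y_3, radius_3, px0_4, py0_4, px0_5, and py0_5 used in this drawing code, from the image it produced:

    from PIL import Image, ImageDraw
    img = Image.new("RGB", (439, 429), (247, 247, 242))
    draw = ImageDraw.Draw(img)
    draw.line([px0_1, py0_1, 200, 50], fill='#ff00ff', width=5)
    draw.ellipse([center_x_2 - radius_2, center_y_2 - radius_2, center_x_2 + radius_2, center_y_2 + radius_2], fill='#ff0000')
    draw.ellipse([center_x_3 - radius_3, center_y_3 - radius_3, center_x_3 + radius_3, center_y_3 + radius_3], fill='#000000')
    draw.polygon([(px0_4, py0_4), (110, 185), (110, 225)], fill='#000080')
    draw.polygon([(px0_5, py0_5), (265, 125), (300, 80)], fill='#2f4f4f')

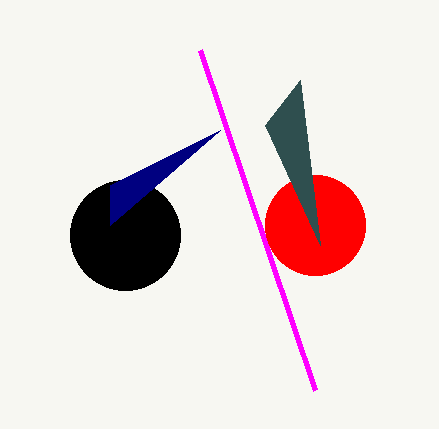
px0_1 = 315; py0_1 = 390; center_x_2 = 315; center_y_2 = 225; radius_2 = 50; center_x_3 = 125; center_y_3 = 235; radius_3 = 55; px0_4 = 220; py0_4 = 130; px0_5 = 320; py0_5 = 245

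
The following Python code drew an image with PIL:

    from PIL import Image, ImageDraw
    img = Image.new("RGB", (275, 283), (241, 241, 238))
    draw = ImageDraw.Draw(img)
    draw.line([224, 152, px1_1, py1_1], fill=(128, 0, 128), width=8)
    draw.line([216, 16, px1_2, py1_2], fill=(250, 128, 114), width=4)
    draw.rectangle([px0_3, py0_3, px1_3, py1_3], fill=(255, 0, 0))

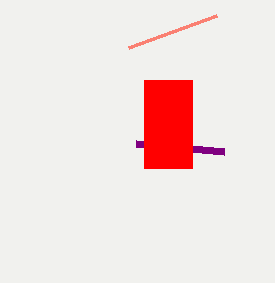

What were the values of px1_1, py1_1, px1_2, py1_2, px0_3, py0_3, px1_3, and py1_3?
px1_1 = 136
py1_1 = 144
px1_2 = 128
py1_2 = 48
px0_3 = 144
py0_3 = 80
px1_3 = 192
py1_3 = 168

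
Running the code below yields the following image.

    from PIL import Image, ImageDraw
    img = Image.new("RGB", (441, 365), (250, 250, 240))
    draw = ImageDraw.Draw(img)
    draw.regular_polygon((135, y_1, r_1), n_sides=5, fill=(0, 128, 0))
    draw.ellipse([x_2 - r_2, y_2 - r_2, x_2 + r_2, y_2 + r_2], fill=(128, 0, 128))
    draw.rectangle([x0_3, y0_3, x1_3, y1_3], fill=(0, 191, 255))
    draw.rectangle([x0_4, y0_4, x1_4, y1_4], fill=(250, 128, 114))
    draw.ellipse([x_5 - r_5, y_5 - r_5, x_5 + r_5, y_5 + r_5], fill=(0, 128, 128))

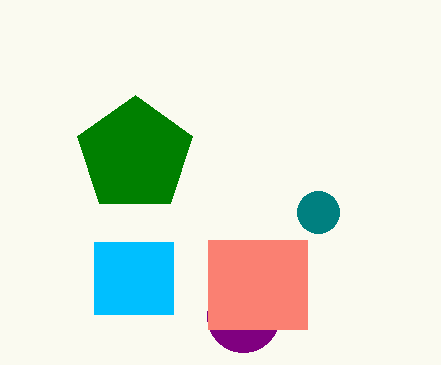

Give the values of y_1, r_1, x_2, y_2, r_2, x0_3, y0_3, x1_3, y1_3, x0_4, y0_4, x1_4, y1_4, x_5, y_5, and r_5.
y_1 = 155; r_1 = 60; x_2 = 243; y_2 = 316; r_2 = 36; x0_3 = 94; y0_3 = 242; x1_3 = 173; y1_3 = 314; x0_4 = 208; y0_4 = 240; x1_4 = 307; y1_4 = 329; x_5 = 318; y_5 = 212; r_5 = 21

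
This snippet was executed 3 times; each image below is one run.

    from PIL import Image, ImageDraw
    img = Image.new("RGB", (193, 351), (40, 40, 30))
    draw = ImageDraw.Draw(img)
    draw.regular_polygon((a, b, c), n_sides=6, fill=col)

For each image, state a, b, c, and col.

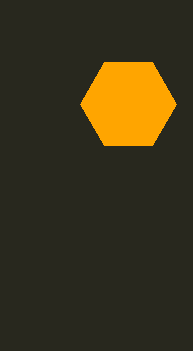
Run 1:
a = 128, b = 104, c = 48, col = 'orange'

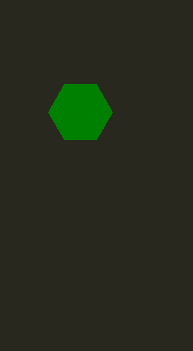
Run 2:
a = 80; b = 112; c = 32; col = 'green'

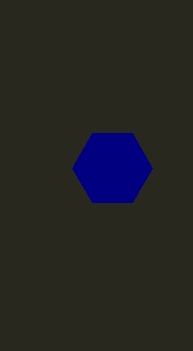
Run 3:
a = 112
b = 168
c = 40
col = 'navy'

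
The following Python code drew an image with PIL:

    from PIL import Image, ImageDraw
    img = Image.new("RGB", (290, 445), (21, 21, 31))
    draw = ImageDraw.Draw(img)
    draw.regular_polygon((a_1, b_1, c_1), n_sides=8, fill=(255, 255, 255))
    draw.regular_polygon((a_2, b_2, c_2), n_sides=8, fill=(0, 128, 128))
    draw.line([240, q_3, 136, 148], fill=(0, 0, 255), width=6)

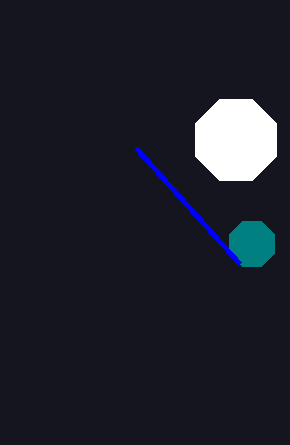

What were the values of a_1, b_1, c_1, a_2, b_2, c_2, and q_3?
a_1 = 236
b_1 = 140
c_1 = 44
a_2 = 252
b_2 = 244
c_2 = 24
q_3 = 264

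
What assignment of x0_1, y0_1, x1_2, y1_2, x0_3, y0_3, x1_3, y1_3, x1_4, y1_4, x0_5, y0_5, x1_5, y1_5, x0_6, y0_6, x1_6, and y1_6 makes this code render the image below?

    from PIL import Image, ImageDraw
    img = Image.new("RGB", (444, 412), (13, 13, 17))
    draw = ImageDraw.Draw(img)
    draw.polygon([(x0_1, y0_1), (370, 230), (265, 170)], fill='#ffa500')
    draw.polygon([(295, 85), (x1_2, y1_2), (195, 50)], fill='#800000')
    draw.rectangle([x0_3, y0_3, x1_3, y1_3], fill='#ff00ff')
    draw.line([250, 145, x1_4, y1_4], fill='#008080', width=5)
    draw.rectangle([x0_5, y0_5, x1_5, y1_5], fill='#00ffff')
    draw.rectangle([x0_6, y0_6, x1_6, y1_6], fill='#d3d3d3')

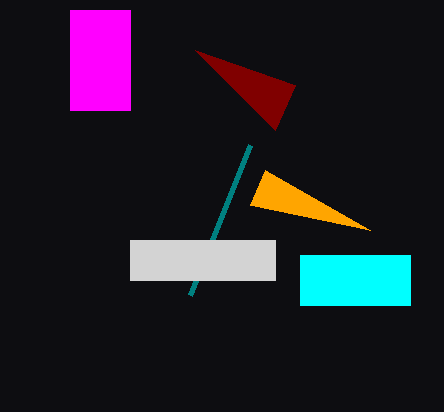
x0_1 = 250
y0_1 = 205
x1_2 = 275
y1_2 = 130
x0_3 = 70
y0_3 = 10
x1_3 = 130
y1_3 = 110
x1_4 = 190
y1_4 = 295
x0_5 = 300
y0_5 = 255
x1_5 = 410
y1_5 = 305
x0_6 = 130
y0_6 = 240
x1_6 = 275
y1_6 = 280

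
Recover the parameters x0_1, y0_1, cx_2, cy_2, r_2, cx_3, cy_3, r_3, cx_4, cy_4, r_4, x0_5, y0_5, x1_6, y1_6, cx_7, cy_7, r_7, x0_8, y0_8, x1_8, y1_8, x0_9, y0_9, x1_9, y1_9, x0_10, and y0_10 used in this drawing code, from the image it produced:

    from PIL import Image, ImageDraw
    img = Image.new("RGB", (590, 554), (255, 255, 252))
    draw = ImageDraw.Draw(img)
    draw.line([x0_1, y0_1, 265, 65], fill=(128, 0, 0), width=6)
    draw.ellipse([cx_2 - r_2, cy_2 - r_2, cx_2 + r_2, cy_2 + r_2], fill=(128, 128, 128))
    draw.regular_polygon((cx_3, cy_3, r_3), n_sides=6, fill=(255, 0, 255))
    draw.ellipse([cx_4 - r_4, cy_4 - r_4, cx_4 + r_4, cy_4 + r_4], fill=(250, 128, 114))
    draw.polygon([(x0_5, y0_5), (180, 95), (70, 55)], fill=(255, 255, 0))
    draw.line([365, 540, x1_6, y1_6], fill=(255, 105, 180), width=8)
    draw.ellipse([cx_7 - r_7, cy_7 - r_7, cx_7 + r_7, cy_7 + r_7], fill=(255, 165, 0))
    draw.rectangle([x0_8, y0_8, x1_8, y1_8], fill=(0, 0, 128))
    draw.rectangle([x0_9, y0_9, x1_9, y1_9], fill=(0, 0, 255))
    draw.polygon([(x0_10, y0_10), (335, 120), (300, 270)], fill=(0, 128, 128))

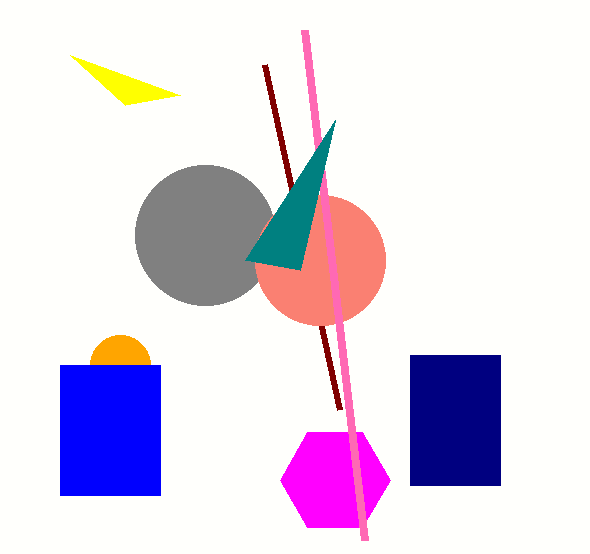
x0_1 = 340, y0_1 = 410, cx_2 = 205, cy_2 = 235, r_2 = 70, cx_3 = 335, cy_3 = 480, r_3 = 55, cx_4 = 320, cy_4 = 260, r_4 = 65, x0_5 = 125, y0_5 = 105, x1_6 = 305, y1_6 = 30, cx_7 = 120, cy_7 = 365, r_7 = 30, x0_8 = 410, y0_8 = 355, x1_8 = 500, y1_8 = 485, x0_9 = 60, y0_9 = 365, x1_9 = 160, y1_9 = 495, x0_10 = 245, y0_10 = 260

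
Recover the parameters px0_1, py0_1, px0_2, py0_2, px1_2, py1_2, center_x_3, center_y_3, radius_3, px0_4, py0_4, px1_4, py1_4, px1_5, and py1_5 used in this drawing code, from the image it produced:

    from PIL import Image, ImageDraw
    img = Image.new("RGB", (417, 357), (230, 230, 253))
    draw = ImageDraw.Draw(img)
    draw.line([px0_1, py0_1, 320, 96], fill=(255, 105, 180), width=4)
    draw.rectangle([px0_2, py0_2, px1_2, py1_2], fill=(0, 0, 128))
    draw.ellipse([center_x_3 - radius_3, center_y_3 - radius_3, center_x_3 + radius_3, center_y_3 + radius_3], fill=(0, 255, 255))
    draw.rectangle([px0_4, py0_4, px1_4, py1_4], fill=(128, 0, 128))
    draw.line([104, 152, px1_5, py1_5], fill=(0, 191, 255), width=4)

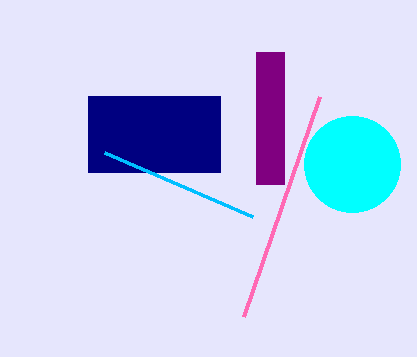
px0_1 = 244, py0_1 = 316, px0_2 = 88, py0_2 = 96, px1_2 = 220, py1_2 = 172, center_x_3 = 352, center_y_3 = 164, radius_3 = 48, px0_4 = 256, py0_4 = 52, px1_4 = 284, py1_4 = 184, px1_5 = 252, py1_5 = 216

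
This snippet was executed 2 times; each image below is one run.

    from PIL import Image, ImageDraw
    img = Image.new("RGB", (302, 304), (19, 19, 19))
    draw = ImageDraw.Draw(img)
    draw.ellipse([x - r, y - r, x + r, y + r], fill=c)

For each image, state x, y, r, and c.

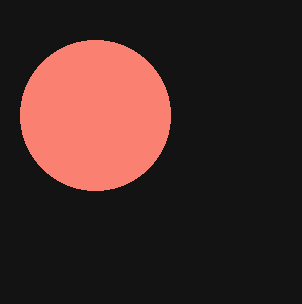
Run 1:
x = 95, y = 115, r = 75, c = 'salmon'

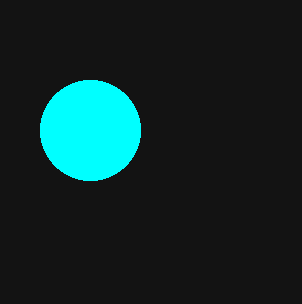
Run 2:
x = 90; y = 130; r = 50; c = 'cyan'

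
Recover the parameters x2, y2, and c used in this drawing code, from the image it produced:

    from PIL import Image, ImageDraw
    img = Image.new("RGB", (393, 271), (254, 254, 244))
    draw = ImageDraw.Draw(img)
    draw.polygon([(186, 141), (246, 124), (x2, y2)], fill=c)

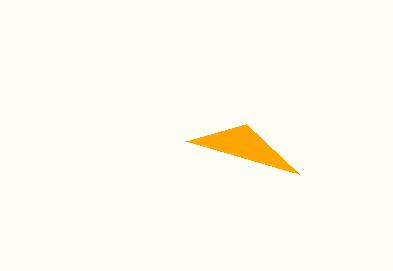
x2 = 299
y2 = 174
c = 'orange'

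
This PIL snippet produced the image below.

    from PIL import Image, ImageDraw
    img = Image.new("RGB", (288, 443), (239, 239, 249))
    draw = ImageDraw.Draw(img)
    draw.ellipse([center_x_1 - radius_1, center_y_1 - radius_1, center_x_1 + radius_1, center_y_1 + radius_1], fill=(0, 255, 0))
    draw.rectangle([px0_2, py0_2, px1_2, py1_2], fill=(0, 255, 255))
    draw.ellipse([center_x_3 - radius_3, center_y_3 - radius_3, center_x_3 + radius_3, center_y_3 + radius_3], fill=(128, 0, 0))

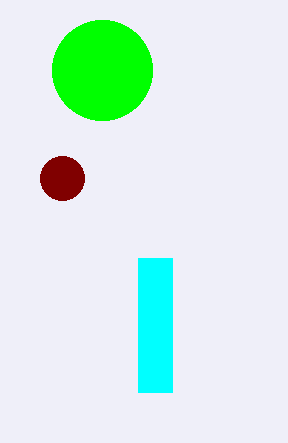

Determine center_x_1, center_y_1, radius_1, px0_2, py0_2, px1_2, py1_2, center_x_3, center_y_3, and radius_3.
center_x_1 = 102, center_y_1 = 70, radius_1 = 50, px0_2 = 138, py0_2 = 258, px1_2 = 172, py1_2 = 392, center_x_3 = 62, center_y_3 = 178, radius_3 = 22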